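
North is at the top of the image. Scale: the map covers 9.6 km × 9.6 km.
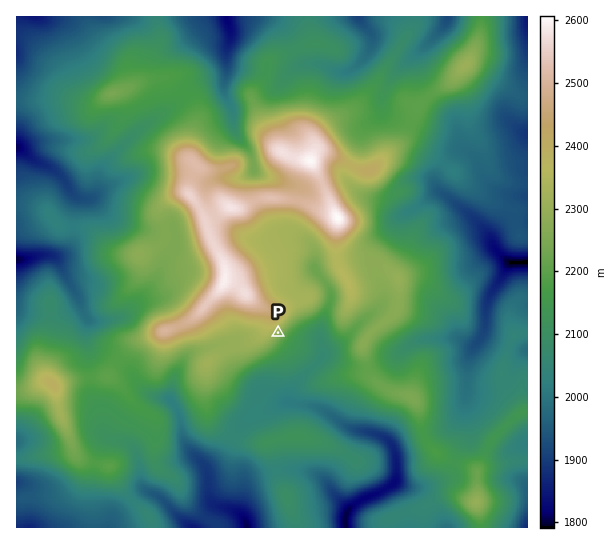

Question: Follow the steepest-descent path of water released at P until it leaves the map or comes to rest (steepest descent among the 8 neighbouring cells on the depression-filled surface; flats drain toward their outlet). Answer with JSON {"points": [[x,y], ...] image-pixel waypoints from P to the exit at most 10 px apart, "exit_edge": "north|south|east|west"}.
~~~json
{"points": [[278, 333], [289, 343], [299, 354], [310, 365], [303, 375], [294, 386], [291, 397], [297, 403], [307, 405], [318, 409], [329, 414], [339, 422], [350, 427], [361, 430], [371, 433], [382, 437], [391, 445], [395, 455], [397, 466], [397, 477], [389, 487], [378, 493], [367, 498], [357, 503], [347, 513], [345, 523], [346, 527]], "exit_edge": "south"}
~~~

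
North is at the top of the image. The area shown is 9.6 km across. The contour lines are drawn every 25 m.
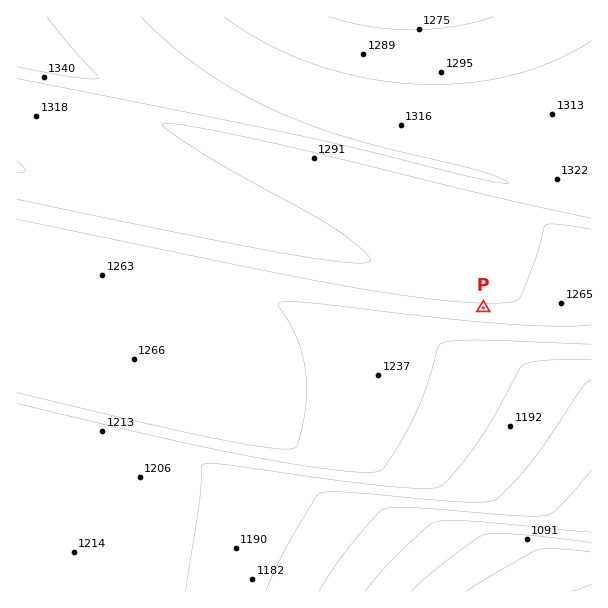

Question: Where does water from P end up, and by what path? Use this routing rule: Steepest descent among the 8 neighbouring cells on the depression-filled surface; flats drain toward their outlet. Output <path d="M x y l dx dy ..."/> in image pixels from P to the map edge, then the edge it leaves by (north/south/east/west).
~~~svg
<path d="M483 308l0 45 108 108"/>
exit: east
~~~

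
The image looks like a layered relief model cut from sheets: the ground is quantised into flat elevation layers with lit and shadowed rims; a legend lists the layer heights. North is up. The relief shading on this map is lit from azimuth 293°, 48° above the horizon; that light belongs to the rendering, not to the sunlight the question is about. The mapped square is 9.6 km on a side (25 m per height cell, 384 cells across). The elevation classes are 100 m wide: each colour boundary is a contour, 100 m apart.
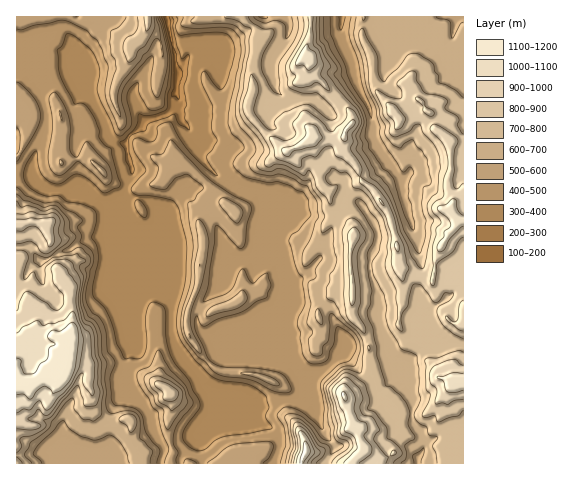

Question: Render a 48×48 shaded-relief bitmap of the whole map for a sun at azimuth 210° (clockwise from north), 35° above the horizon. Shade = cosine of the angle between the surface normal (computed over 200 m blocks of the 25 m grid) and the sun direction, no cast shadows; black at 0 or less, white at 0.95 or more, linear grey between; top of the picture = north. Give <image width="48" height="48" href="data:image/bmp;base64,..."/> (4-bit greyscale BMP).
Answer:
<image width="48" height="48" href="data:image/bmp;base64,Qk32BAAAAAAAAHYAAAAoAAAAMAAAADAAAAABAAQAAAAAAIAEAAATCwAAEwsAABAAAAAAAAAAAAAAABEREQAiIiIAMzMzAERERABVVVUAZmZmAHd3dwCIiIgAmZmZAKqqqgC7u7sAzMzMAN3d3QDu7u4A////AFRomaqpmqh4iEVlaruql4h4MnqWhpq7qVaJmqqqq7dHlld3Z3d4mJYCZ6lVVYq6mZq6qru6vKQppnmYZERGq6AF7sVGSIq6iNyYm7y7vJNst5mYh3ZozDAL3qZliHzLqamJq8y6mUGcuJmZmZmb1wBszGMlh53cu6rLm82mQgPO2ZiZmZmrkQOs3EImh6vMyszbis2TMirv2UWJmZmqhWm82kRYh5m8u8vLqc1iR63+oQWZmaveyYrLpSN4eKvMzKmrubsxWb3HABibzd7shoq2MQSIiavcu4eaqJgyaalRAGnNzMpzNpqkEAeImau5dneJl3YiV4ZTFZ3YZVRFab3JMFuImat0RGeJh3QBRniFSN51eIiJms65Zot4mrlURXmqmXMRR5mWe/pJmZmZmsyoirt4q6h3eJqpmFACWJqnjeJ5mZmZm8qnjft5y4mazYh2VRABaZqonJW7qpmZq7y2v/d6yXmt7YdlVAADeZqYq5nLzLqqqquY77SKqYm9uphmdgAWiZmHmZqau7q6mZqb7XaaqprKiYhnmBBYmZmImYpleZmpiaurzIabuovZmYdZuSJpmZmZmop2ZmeYibuau2abypzKqZVruBJpmZmZmqt4mGeIismau2as26u5qYV5lBRpmZmZmrt3mHeIm9upq1as2oiZmlWYIDRYmYmZmrp3mYiJm8yaumeryEerqkjLVDE4mJmZmrl3mpiZq6q7uoiaxSi8qZzshTJYiJqZmrp3rJiZmpm7u5iboSmrmLzKVDV4mZqZmstoy4iZmZm7unWMkEqpqXmWIUeImaqZm8pqy4iZmZmbtzOuYIu6uzMQAEZ4maqZq7iLyniJqZqspjfeEqzduCAAAUaJmamZq6irpUeJmavclnz5BLy5hwABJnibqqq8y5iYQUeZms7ric7QB7t3hxR5mZrNqpvMuqqEJpvMzf/oi+0wOamKhWis26ztZ3mqq7pUnN7u7/64nNYBWqmqlZm92r7VNZq6qpRKzM7+/+ypzqITm6u6l4m8uKxiR825mDOaqqq+/rur3DAnzLzLp4qqloczWMt3hCeZmaq8yay8yBFM67zNuJqql3dVfJVoclmqrN3aVquapzKO7Mzthaqqp3dn3HWIU4qrze/FeZhVd0S97M3ZRLqapnhq61imNKqqvf1nmpUUeEK92qymVrl7lHd95UvKSLqqrOhodlInpgHepquGZbdqZHeuw3zaWbqqqriId1WMsQbrRqlVZnNpVXi8pZvHWrqpmZl3nNzcQA3lWpVFVSSJZom6mKu3WaqYmphYvuzFAH2mmnRVVlipZ5qqmquoSKqImqdZvcuCEryIh2Z3Z5mpeJq8u6qoObqIqZl5q8piFMyYh2d3eZmYiarNy6m3KrmJqpqJh6cQB9yImHZ3iamYmavcu6qkHLmZq7qJhmQAKut3mXd3ibqqmb3cqYqRPcy8zsqIh2UBXNlomHeImbzLvN3KiIpwbe7e/9c1aZcje7h4iIiImM3czdyoiJtAnP7v/8MDWrgjeqmIiIiIiA=="/>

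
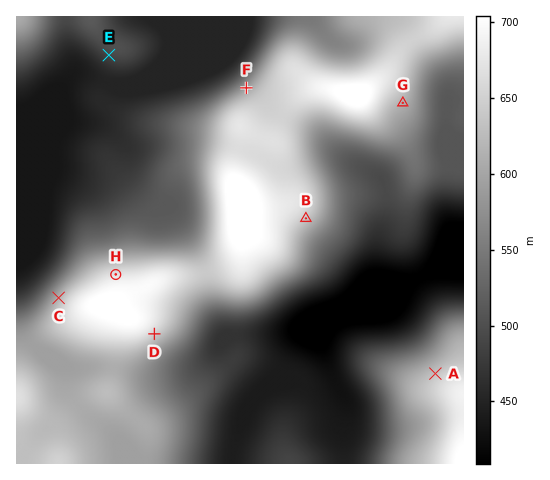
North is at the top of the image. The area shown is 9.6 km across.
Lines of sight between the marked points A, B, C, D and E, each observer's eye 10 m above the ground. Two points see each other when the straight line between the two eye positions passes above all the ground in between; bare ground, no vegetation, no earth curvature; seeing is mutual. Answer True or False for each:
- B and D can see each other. False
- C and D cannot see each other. True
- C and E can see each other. True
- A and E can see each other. False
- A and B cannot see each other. False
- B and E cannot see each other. True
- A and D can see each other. True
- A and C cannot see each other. True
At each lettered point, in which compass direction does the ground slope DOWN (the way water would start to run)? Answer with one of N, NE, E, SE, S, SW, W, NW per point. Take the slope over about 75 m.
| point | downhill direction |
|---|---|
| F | NW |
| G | SE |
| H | N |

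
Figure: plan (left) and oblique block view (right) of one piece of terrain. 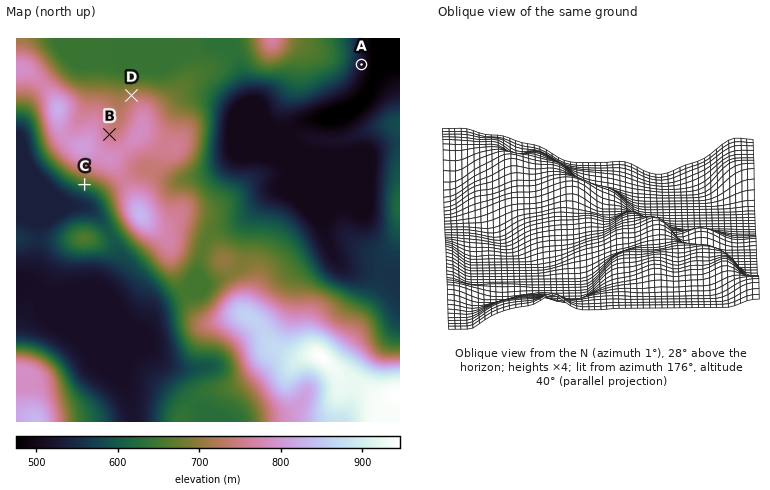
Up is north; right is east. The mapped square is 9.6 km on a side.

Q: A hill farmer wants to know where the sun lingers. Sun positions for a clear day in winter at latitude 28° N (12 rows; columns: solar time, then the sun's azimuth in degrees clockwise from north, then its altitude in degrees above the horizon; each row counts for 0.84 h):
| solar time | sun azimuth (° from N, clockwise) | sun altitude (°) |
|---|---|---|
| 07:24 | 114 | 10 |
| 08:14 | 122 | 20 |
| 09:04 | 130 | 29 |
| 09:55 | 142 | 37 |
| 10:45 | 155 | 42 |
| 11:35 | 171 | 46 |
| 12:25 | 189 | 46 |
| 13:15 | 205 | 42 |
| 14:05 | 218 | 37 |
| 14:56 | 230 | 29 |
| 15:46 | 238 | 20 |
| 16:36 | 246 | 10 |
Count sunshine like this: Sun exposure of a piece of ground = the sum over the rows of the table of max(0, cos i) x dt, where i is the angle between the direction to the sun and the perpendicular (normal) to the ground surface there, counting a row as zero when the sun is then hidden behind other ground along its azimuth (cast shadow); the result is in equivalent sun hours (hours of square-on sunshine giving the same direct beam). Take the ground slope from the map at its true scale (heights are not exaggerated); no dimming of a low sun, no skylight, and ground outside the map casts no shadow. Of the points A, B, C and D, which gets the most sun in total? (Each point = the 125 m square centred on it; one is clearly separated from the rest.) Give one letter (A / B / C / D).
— C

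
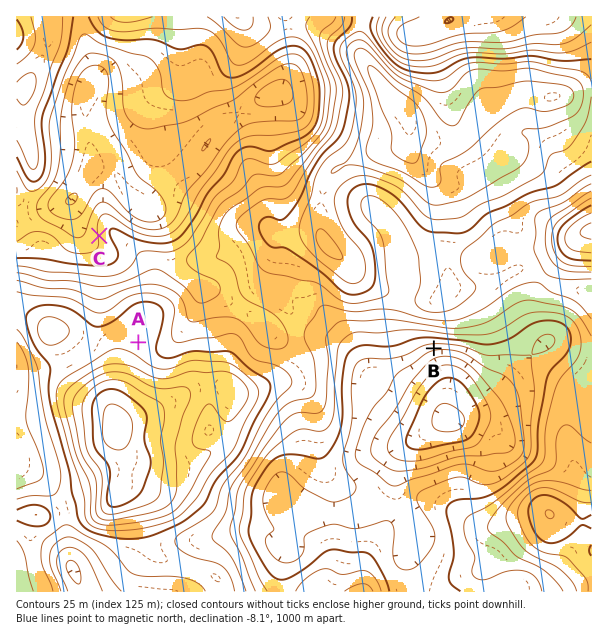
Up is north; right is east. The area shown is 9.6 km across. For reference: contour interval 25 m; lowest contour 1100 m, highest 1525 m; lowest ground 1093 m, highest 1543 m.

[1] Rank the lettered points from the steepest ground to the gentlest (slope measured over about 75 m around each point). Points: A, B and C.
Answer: B C A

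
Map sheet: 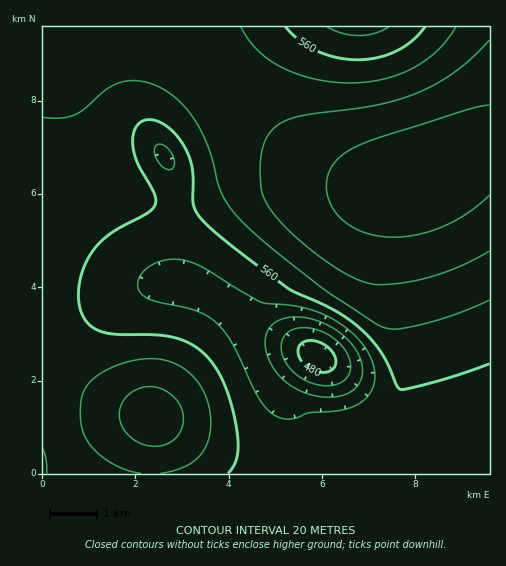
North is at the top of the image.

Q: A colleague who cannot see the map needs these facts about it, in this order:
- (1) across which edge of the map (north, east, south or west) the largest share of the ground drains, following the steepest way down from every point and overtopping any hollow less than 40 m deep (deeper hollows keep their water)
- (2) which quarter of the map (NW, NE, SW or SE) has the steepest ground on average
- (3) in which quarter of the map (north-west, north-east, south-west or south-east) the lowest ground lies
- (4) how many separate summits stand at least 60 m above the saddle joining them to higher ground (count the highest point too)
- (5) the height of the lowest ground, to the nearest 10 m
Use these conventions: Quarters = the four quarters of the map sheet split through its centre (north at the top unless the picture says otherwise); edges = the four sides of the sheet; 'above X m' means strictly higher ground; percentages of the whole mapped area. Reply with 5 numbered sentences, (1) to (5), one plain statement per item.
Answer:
(1) Drainage is mainly to the south: more ground falls towards that edge than towards any other.
(2) The steepest ground, on average, is in the south-east quarter.
(3) The lowest point lies in the south-east quarter of the map.
(4) There is 1 summit with 60 m or more of prominence.
(5) The lowest ground is at about 470 m.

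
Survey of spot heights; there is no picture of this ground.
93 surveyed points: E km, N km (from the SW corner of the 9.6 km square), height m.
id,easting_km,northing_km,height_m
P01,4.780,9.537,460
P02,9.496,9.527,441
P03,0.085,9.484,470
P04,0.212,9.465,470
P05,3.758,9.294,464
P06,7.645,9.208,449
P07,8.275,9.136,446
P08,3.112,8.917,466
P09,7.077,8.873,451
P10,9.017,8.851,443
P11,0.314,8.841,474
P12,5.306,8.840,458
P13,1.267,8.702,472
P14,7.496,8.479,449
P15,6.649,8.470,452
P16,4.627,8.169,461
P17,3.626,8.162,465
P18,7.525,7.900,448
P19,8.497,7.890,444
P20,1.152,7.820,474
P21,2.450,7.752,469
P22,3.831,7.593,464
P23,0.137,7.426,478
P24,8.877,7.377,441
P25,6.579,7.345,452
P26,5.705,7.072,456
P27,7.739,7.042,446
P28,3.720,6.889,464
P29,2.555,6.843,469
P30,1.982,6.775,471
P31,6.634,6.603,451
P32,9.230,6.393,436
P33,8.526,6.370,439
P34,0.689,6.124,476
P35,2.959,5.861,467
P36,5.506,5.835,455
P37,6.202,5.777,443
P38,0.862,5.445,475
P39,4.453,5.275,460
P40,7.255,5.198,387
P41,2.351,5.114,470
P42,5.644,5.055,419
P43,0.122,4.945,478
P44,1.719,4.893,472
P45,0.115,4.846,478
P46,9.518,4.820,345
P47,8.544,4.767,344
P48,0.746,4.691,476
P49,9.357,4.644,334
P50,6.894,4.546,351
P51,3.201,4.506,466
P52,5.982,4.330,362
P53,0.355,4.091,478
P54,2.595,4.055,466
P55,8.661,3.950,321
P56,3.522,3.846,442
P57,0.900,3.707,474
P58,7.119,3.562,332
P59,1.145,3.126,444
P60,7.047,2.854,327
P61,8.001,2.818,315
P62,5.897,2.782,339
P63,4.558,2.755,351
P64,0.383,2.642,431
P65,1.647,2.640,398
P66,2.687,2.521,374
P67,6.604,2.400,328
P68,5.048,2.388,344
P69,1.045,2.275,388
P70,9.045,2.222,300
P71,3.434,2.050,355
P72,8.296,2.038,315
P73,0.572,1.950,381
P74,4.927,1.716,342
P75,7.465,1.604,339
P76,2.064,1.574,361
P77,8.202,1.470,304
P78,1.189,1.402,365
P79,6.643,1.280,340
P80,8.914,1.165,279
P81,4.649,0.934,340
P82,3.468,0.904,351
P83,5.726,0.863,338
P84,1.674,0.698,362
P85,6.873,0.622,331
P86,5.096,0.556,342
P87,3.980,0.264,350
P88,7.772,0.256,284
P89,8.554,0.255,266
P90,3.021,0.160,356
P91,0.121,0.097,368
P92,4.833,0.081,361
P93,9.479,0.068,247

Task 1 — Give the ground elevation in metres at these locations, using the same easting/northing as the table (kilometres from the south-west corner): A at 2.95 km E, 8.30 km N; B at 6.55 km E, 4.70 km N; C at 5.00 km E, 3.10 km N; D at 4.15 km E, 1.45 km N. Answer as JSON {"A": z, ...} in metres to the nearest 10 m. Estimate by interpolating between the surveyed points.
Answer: {"A": 470, "B": 370, "C": 350, "D": 350}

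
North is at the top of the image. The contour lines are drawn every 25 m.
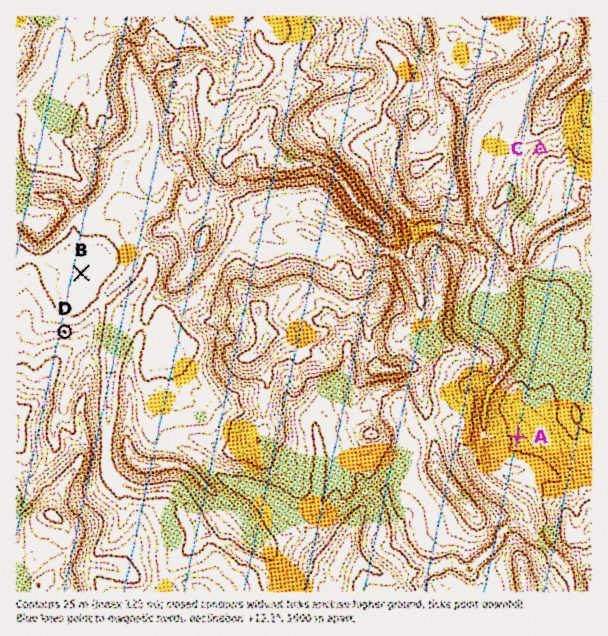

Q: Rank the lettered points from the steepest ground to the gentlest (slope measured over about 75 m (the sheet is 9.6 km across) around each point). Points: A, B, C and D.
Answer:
C D A B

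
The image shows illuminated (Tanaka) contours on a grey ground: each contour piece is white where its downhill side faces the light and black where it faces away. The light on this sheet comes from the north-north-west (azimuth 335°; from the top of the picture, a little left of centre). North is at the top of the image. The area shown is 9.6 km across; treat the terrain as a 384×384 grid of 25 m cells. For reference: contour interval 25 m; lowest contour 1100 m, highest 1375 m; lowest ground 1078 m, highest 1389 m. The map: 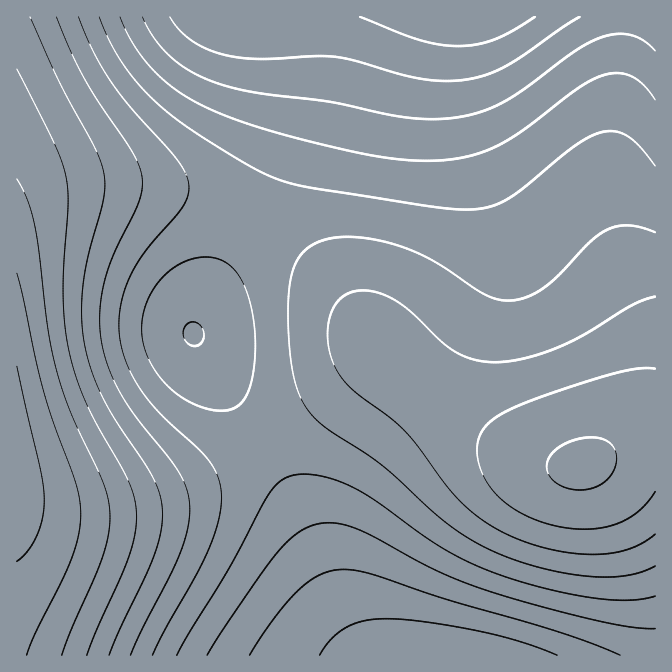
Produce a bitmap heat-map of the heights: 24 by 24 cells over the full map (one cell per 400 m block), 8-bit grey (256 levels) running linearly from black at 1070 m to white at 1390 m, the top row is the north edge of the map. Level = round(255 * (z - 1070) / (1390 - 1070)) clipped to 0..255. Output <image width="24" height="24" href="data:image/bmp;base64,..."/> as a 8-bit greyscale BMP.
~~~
<image width="24" height="24" href="data:image/bmp;base64,Qk12BgAAAAAAADYEAAAoAAAAGAAAABgAAAABAAgAAAAAAEACAAATCwAAEwsAAAABAAAAAAAAAAAAAAEBAQACAgIAAwMDAAQEBAAFBQUABgYGAAcHBwAICAgACQkJAAoKCgALCwsADAwMAA0NDQAODg4ADw8PABAQEAAREREAEhISABMTEwAUFBQAFRUVABYWFgAXFxcAGBgYABkZGQAaGhoAGxsbABwcHAAdHR0AHh4eAB8fHwAgICAAISEhACIiIgAjIyMAJCQkACUlJQAmJiYAJycnACgoKAApKSkAKioqACsrKwAsLCwALS0tAC4uLgAvLy8AMDAwADExMQAyMjIAMzMzADQ0NAA1NTUANjY2ADc3NwA4ODgAOTk5ADo6OgA7OzsAPDw8AD09PQA+Pj4APz8/AEBAQABBQUEAQkJCAENDQwBEREQARUVFAEZGRgBHR0cASEhIAElJSQBKSkoAS0tLAExMTABNTU0ATk5OAE9PTwBQUFAAUVFRAFJSUgBTU1MAVFRUAFVVVQBWVlYAV1dXAFhYWABZWVkAWlpaAFtbWwBcXFwAXV1dAF5eXgBfX18AYGBgAGFhYQBiYmIAY2NjAGRkZABlZWUAZmZmAGdnZwBoaGgAaWlpAGpqagBra2sAbGxsAG1tbQBubm4Ab29vAHBwcABxcXEAcnJyAHNzcwB0dHQAdXV1AHZ2dgB3d3cAeHh4AHl5eQB6enoAe3t7AHx8fAB9fX0Afn5+AH9/fwCAgIAAgYGBAIKCggCDg4MAhISEAIWFhQCGhoYAh4eHAIiIiACJiYkAioqKAIuLiwCMjIwAjY2NAI6OjgCPj48AkJCQAJGRkQCSkpIAk5OTAJSUlACVlZUAlpaWAJeXlwCYmJgAmZmZAJqamgCbm5sAnJycAJ2dnQCenp4An5+fAKCgoAChoaEAoqKiAKOjowCkpKQApaWlAKampgCnp6cAqKioAKmpqQCqqqoAq6urAKysrACtra0Arq6uAK+vrwCwsLAAsbGxALKysgCzs7MAtLS0ALW1tQC2trYAt7e3ALi4uAC5ubkAurq6ALu7uwC8vLwAvb29AL6+vgC/v78AwMDAAMHBwQDCwsIAw8PDAMTExADFxcUAxsbGAMfHxwDIyMgAycnJAMrKygDLy8sAzMzMAM3NzQDOzs4Az8/PANDQ0ADR0dEA0tLSANPT0wDU1NQA1dXVANbW1gDX19cA2NjYANnZ2QDa2toA29vbANzc3ADd3d0A3t7eAN/f3wDg4OAA4eHhAOLi4gDj4+MA5OTkAOXl5QDm5uYA5+fnAOjo6ADp6ekA6urqAOvr6wDs7OwA7e3tAO7u7gDv7+8A8PDwAPHx8QDy8vIA8/PzAPT09AD19fUA9vb2APf39wD4+PgA+fn5APr6+gD7+/sA/Pz8AP39/QD+/v4A////AODSvqePeGRTRjwzLSgkISAgIygwOEBHS+TZx7KbhG9dTkI5My8tLjA0OkFJUFZaXOrg0LymkHtoWEtBOzg5PUNLU1xka29xbvDm18SwmoVyYVRKRENHTldibXd/hYiHgvXr3Mq2oY16al1TT09VXmp3hI+XnJ6bk/jt3cu3o5B+b2RdWlxjbnuJlqGprq+rovnr2saynox9cmplZWlxfIiVoauzuLi0rPjm0rymk4N3cG1tcHZ+h5Gbpa60ubq3sPTfx66XhHZvbW90eoGIj5ado6mvs7W0r+/Wu6CHdGhlaG95g4uRlZianaGlqaytrOnNsJJ5Zl1dZG99iZKWl5aVlZaZnaGkpePGp4lvXVVYYXB/jJWYl5OPi4uNkZabnt7Bo4ZtW1RYYnCAjZSWk46Ig4KDh42Sltm/o4hxYVpdZXJ/ipCQjYeBfHt8gIWKjtW+po56a2RkanN8hIiIhH96dnV3e4CEh9G+qpaFd29sbnN4fH59enZycHFzd3x/f82+rp2OgXdycHFycnJwbmxqamxvdHd5eMm9r6GShXt0b2tpZ2ZjYmBgYmVqb3N0ccS6rZ+Qg3duaGNfXFlXVVVVWF1jaW5va8C1p5eHeGxiXFZTUE1LSUhJTFJaYmdoZLqunYt5aFtSTEhGREE/PDs8P0VOWF9hXLWmkn1pVklAOzk4ODYzMC0tMDdBTFRXU66dh29YRTYuKyorLConIx8eICcyPUdLR6eUfGNKNiggHR4fIB8bFREODxYhLTc8OQ=="/>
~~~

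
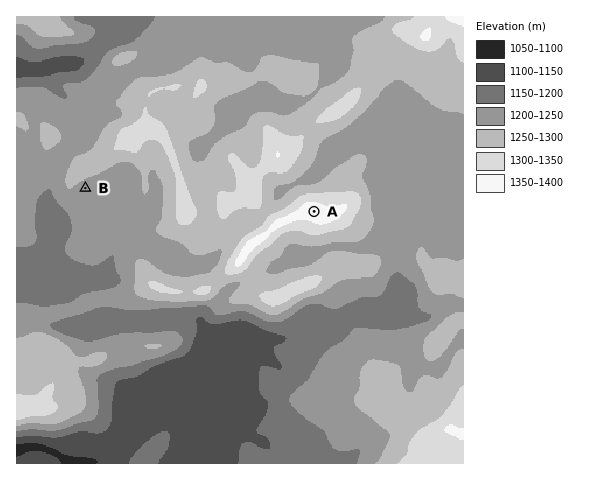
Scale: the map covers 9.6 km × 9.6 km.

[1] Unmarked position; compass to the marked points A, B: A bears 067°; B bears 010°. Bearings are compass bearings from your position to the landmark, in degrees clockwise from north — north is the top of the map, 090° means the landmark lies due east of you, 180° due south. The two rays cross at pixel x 62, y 318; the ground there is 1200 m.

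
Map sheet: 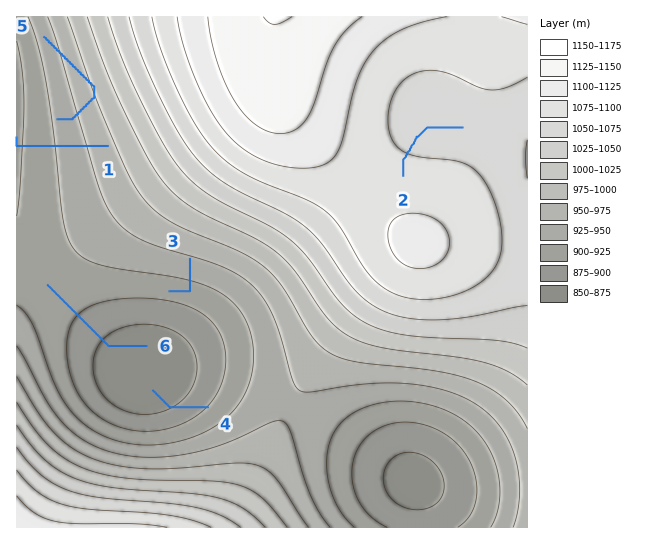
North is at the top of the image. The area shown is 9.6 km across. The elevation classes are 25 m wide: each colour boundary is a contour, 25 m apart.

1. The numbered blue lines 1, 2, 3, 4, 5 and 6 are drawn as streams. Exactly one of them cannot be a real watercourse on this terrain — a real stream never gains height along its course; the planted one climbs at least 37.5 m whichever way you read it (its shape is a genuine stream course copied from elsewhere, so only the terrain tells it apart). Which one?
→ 5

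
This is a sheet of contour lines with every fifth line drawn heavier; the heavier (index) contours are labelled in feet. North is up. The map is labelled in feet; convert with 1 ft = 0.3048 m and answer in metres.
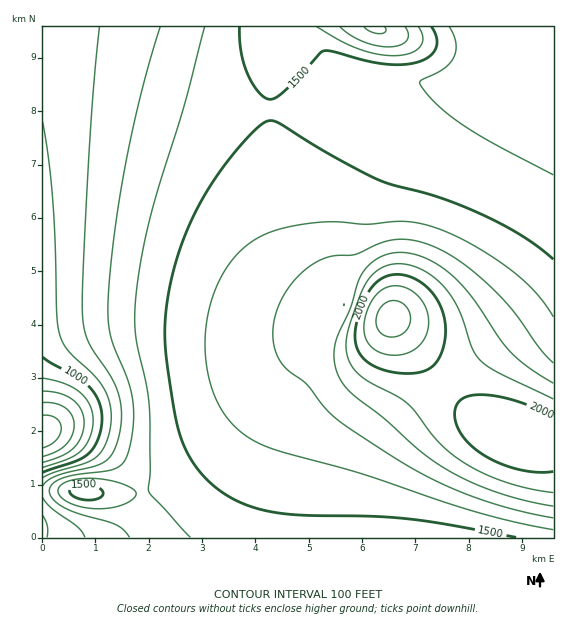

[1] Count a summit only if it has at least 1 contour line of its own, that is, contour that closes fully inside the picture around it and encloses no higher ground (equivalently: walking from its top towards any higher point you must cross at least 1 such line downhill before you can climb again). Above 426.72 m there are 2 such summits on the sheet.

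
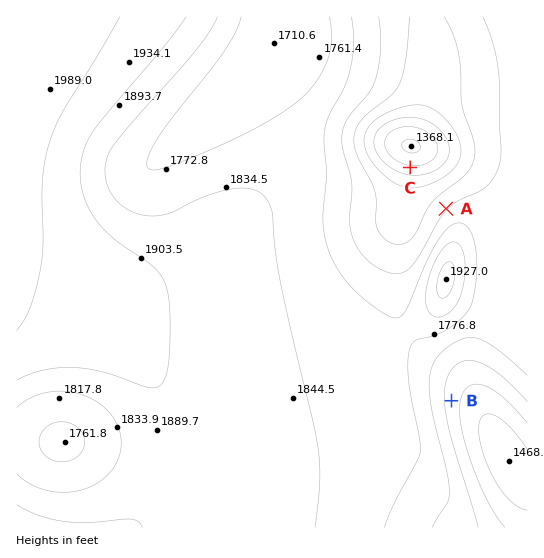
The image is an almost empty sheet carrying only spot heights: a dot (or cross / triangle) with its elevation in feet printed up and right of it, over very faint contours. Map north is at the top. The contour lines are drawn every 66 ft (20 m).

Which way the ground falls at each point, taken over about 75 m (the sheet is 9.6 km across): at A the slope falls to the NW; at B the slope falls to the E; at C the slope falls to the N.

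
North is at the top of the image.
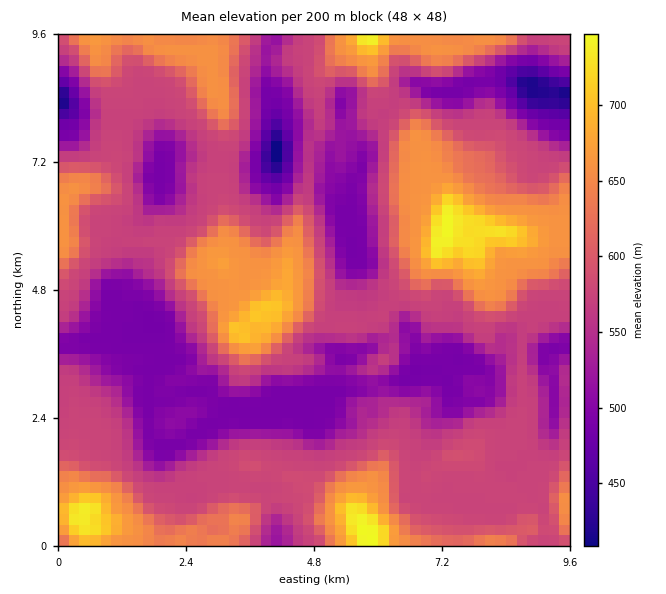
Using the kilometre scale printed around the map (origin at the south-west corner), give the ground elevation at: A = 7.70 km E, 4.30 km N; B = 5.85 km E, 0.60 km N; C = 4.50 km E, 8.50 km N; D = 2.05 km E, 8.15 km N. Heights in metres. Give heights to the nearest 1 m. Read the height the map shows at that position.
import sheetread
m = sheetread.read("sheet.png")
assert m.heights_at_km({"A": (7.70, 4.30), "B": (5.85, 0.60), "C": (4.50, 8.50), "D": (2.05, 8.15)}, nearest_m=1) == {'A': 575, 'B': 726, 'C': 547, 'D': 573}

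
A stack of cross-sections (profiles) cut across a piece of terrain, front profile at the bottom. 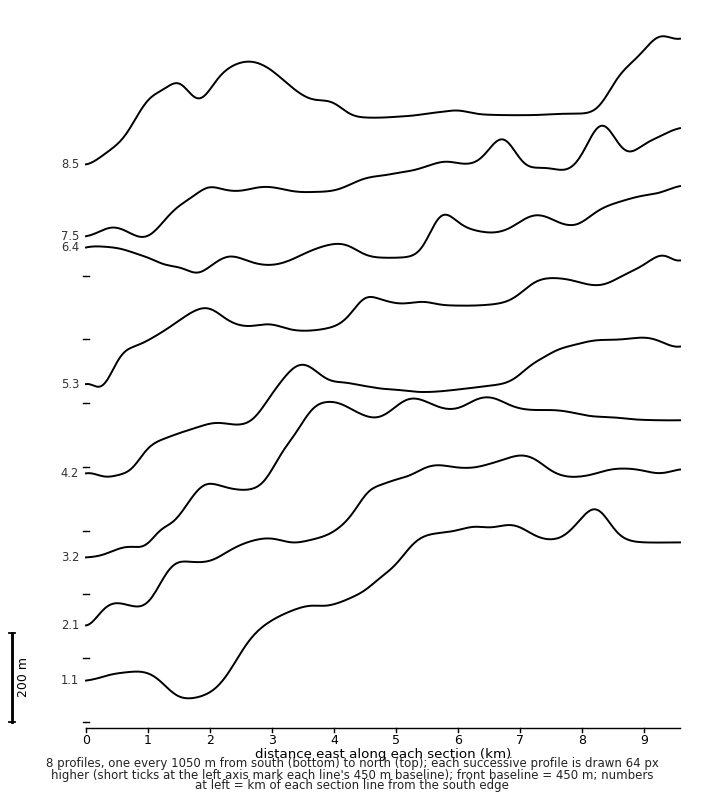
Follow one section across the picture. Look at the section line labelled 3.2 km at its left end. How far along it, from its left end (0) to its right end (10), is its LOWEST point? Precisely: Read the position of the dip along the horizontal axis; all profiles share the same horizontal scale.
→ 0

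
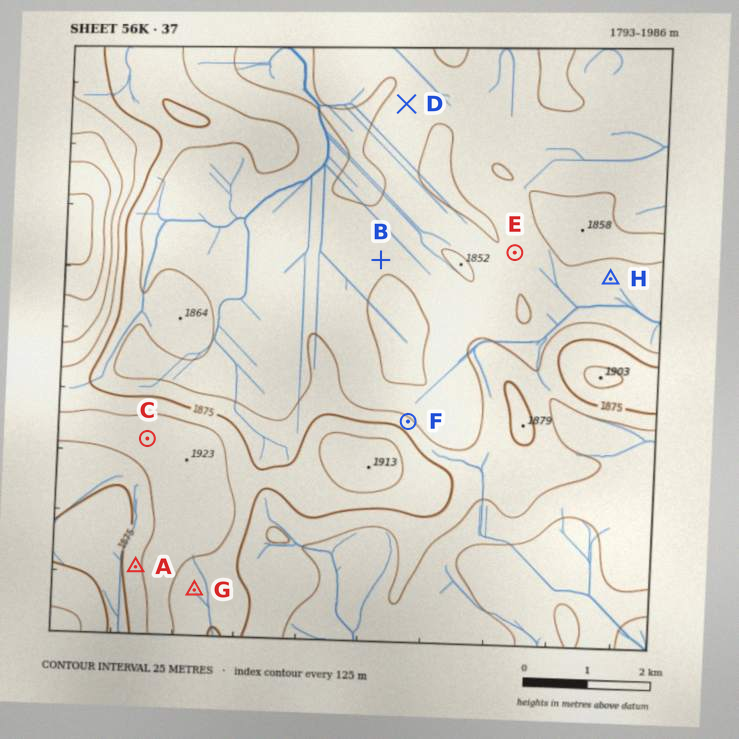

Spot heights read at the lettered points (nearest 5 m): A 1890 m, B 1825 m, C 1910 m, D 1830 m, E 1825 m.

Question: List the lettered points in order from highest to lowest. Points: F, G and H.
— G F H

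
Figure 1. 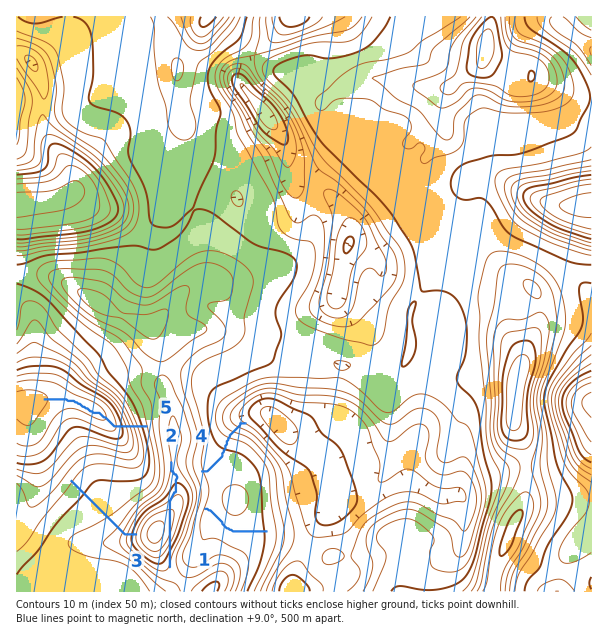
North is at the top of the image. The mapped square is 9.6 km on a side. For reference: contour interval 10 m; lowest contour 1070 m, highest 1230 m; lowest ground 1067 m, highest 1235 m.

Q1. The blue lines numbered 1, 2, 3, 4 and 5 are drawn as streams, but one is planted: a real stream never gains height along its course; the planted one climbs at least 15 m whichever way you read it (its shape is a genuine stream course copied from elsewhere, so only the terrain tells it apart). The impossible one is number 2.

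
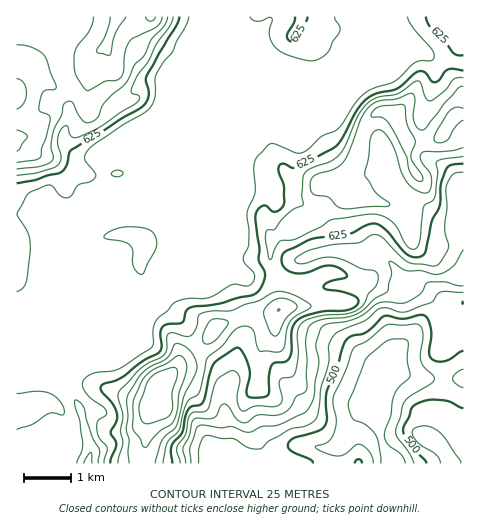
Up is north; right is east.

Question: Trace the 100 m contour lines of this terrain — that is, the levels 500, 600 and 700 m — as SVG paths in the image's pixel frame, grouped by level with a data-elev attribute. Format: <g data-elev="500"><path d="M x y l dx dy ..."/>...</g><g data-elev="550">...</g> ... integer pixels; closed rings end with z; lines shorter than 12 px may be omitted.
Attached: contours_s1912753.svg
<g data-elev="500"><path d="M313 463l-2-3-20-9-3-6 5-7 26-7 6-6 2-6-1-16 1-12 10-24 7-23 5-7 18-5 17-16 19 3 20-4 4 3 4 9 0 9-2 17 3 6 6 2 7 0 18-10"/><path d="M362 463l-1-3-3-1-2 1-1 3"/><path d="M463 408l-15-7-14-1-12 2-10 5-8 20-1 6 8 12 16 18"/></g><g data-elev="600"><path d="M180 463l-3-15 9-14 3-17 4-4 10-1 5-3 6-24 4-7 13-7 4 0 3 3 2 7-3 19 2 7 3 4 3 0 11-5 17 1 6-2 3-6-3-14 1-4 3-3 9-1 4-6 2-17-1-21 3-8 6-5 10-3 30-3 10-3 7-6 5-11 9-11 1-7-3-5-13-2-22-10-15-2-24 7-6-2 1-4 15-8 22-5 25-2 12-7 5-2 8 4 17 18 9 6 23 4 5-1 4-4 7-13-3-19 2-21-1-22 7-12 10-2"/><path d="M17 429l16-5 16-11 5 0 8 2 2-3-4-10-10-9-12-2-21 2"/><path d="M17 292l5-3 4-6 4-28 0-12-1-8-12-21 9-18 5-4 18-7 4 1 8 10 7 2 4-3 6-10 12-3 4-3 2-3-1-3-10-13 1-7 9-9 28-19 21-12 7-6 4-11 1-21 8-13 9-10 4-11 9-16 3-8"/><path d="M141 274l3-1 12-25 0-9-3-7-8-4-18-1-11 2-11 6-1 2 1 1 18 3 7 4 3 6 0 15 4 6z"/><path d="M114 176l8-1 0-3-4-2-5 1-2 3z"/><path d="M250 17l2 3 5 1 14-3 1 2-3 15 3 7 4 6 12 7 24 6 7-2 7-5 13-21 1-6-5-7 0-3"/><path d="M407 17l6 11 20 22 1 6-1 4-17 2-21 19-21 7-9 5-10 10-16 25-18 9-16 15-8 1-21-9-5 0-4 2-11 13-2 9 1 25-8 21 2 16 0 15-6 13 1 5 10 11 0 5-2 5-6 2-14-2-23 14-22 1-12 3-20 20-2 8 0 13-2 5-32 21-7 2-18 2-10 6-2 6 3 7 6 7 13 8 3 5-1 4-8 4-1 6 2 11 8 11-3 15"/></g><g data-elev="700"><path d="M144 447l3-1 13-15 12-7 3-6 3-9 1-17 8-23-1-7-5-6-5 0-9 7-19 10-6 8-7 16-2 8 0 23 7 10z"/><path d="M418 181l4 0 1-3-12-19 0-6 4-12-8-17-2-18-5-2-17 2-6 2-5 4-1 4 11 1 7 6 18 34 3 16z"/><path d="M17 162l18-2 6-3 1-9 4-10 4-19-2-4-9-5 1-9 4-10 11-2 1-2-9-27-4-6-12-7-14-2"/><path d="M463 108l-7-1-7 4-12 20-3 9 6 3 7-3 8-13 8-7"/><path d="M93 17l-3 12-13 18-3 9 2 19 8 13 4 3 17-10 11-1 4-2 3-5 2-19 4-11 4-5 24-11 3-5 2-5"/></g>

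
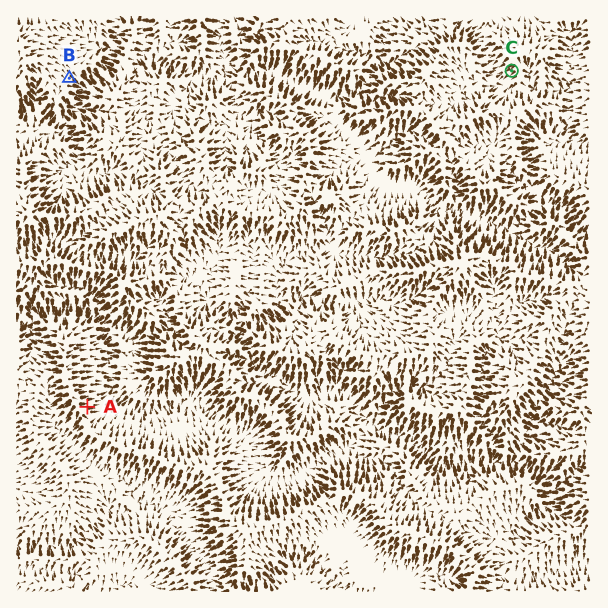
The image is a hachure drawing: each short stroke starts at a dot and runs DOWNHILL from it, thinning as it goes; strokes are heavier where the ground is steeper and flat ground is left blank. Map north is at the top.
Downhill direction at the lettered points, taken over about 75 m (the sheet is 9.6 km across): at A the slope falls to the E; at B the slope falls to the SE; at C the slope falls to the SW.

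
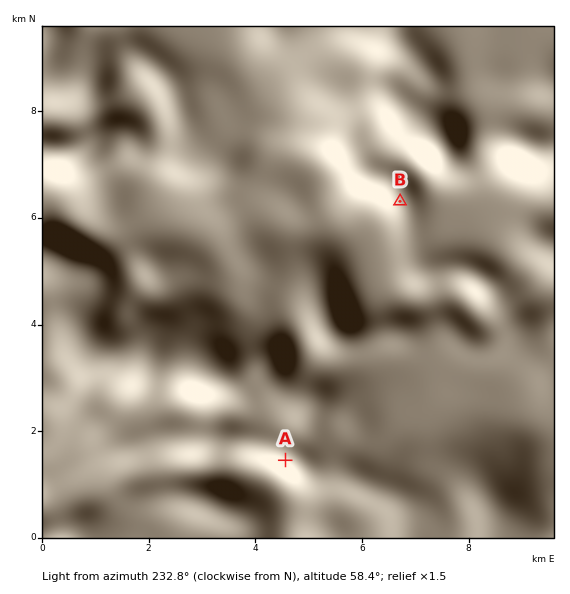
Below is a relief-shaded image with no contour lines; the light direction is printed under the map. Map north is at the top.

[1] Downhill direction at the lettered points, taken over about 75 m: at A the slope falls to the SW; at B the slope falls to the S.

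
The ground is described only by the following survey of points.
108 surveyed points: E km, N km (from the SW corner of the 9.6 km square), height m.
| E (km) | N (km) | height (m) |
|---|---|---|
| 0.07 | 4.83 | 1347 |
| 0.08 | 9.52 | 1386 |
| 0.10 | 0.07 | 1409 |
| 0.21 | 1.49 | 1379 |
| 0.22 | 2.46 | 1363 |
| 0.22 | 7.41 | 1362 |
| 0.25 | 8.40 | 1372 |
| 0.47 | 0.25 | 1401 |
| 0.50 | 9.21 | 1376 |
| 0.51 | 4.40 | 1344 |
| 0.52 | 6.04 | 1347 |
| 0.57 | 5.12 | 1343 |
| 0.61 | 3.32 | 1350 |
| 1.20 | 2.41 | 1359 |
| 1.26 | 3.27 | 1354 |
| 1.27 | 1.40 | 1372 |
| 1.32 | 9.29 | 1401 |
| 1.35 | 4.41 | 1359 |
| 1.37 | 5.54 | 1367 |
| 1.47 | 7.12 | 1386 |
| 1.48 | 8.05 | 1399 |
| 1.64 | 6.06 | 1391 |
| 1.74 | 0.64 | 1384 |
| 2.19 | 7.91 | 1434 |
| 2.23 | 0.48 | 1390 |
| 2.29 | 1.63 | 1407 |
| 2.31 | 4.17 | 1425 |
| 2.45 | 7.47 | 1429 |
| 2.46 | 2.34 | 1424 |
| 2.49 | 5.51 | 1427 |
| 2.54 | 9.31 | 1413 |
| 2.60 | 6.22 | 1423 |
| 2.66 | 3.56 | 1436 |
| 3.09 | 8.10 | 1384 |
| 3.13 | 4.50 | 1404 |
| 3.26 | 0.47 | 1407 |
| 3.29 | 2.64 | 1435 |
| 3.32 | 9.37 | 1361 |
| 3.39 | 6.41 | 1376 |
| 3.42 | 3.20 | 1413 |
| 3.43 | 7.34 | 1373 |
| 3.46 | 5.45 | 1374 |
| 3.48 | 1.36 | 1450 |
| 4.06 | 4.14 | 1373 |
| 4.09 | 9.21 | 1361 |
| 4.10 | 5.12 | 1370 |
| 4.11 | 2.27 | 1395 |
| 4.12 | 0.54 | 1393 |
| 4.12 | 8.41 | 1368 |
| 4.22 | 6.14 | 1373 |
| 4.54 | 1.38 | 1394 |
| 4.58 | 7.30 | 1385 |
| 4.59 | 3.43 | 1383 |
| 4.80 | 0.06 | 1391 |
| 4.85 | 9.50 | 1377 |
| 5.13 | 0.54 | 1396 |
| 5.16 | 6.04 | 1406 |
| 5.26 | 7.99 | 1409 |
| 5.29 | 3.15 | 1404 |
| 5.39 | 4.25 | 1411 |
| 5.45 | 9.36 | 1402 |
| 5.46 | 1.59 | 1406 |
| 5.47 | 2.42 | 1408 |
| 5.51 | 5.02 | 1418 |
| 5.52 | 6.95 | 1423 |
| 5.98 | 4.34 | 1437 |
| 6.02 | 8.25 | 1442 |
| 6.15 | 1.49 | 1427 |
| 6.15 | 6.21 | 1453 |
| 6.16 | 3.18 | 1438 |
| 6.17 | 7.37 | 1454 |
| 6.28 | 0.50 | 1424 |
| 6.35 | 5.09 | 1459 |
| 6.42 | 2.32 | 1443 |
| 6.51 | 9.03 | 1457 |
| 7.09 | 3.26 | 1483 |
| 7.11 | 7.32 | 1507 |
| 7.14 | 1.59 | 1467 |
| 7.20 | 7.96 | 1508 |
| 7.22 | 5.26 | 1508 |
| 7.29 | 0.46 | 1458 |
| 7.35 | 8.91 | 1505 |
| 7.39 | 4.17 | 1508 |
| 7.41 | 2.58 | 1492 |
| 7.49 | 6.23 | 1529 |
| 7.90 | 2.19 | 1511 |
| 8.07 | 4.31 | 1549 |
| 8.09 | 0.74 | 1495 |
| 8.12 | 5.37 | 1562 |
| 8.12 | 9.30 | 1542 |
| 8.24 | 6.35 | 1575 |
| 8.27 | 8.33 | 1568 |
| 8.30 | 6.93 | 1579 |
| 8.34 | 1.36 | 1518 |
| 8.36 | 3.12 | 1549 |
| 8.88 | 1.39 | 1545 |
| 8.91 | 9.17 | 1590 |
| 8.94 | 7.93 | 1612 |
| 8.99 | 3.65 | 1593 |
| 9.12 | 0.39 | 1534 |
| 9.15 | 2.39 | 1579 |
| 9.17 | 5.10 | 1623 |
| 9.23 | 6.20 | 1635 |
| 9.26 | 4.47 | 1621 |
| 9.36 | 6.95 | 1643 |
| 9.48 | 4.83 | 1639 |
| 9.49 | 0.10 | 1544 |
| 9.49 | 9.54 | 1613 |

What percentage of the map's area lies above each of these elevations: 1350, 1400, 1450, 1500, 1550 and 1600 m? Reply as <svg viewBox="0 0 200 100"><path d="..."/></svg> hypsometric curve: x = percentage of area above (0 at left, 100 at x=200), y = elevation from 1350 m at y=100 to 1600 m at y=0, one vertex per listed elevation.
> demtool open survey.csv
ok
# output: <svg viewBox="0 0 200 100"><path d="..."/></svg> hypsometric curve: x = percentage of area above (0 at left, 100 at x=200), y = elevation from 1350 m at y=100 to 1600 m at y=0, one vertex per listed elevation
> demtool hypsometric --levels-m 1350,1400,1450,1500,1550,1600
<svg viewBox="0 0 200 100"><path d="M193 100l-70-20-55-20-22-20-19-20-16-20"/></svg>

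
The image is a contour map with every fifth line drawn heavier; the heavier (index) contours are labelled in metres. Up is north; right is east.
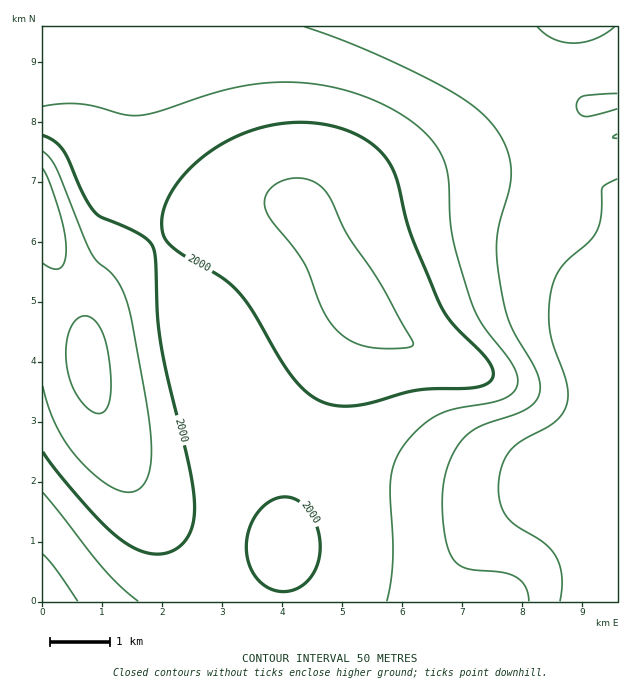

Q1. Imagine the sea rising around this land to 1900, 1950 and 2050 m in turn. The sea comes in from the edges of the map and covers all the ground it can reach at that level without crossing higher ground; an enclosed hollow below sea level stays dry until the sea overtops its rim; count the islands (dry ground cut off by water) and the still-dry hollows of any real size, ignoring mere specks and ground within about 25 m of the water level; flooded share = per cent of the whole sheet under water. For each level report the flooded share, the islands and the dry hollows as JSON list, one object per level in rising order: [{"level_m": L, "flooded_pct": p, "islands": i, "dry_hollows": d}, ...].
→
[{"level_m": 1900, "flooded_pct": 24, "islands": 0, "dry_hollows": 0}, {"level_m": 1950, "flooded_pct": 41, "islands": 0, "dry_hollows": 0}, {"level_m": 2050, "flooded_pct": 90, "islands": 0, "dry_hollows": 0}]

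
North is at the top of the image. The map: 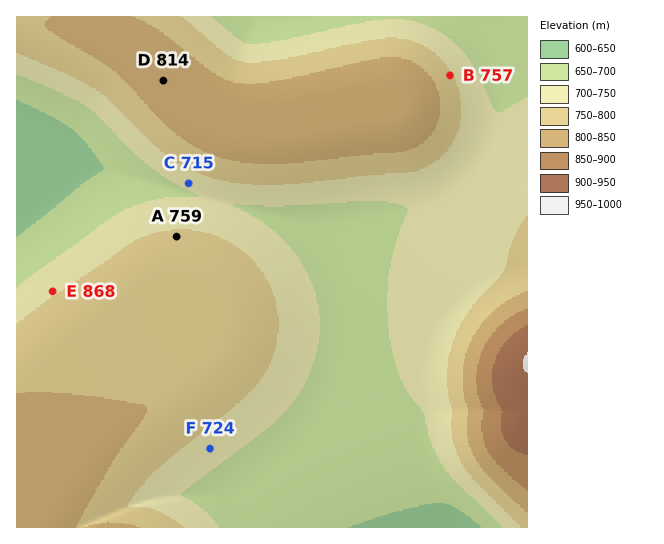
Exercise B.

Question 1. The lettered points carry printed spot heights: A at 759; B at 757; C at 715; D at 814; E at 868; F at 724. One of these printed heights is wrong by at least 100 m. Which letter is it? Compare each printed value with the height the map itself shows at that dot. E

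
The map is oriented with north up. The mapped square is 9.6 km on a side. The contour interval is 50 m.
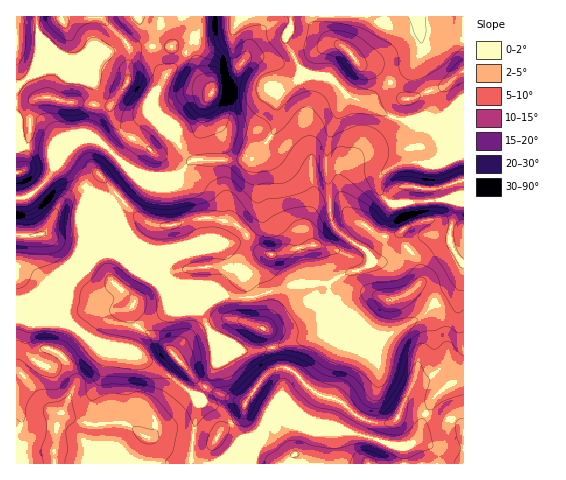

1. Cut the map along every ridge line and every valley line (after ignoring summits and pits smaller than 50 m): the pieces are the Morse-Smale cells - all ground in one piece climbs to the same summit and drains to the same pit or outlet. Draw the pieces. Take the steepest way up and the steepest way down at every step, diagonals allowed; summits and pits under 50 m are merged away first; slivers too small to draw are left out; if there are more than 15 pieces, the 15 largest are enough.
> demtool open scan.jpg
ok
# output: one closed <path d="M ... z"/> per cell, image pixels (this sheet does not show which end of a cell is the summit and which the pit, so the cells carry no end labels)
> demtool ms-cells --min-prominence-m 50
<path d="M302 71l-4 7-10 9-11 12 0 25-4 10-8 9-12 4-9 11-49 2-6 2-11 14-25 1-14-2-28 24-18-5 29 29 8 12 7 7 9 5 12 12 7 15 7 7 6 2 21 1 28 12 26 1 37-11 39-3 18-10 13-3 11-7-1-8-8-8-13-7-15-13-4-14-4-59 4-20 16-39-14-16-20-3z"/><path d="M84 241l-4 11-10 12-16 12-21 20-7 4-10 0 0 163 174 1 8-55 0-7-3-7-56-39-23-10-24-6-16-11-10-13 4-30 15-36z"/><path d="M291 16l-152 0 1 5 13 15 0 24 12 16-11 22 0 10 8 17-9-7-5-2-12 15-15 30 10 9 12 5 28 2 7-1 14-15 50-1 11-13 12-4 8-9 4-10 0-25 3-4 13-11 8-10 0-5-15-28 0-5 5-11z"/><path d="M334 306l-4 9 0 13-3 3-21 8-41 11-24 1-12-5-15-10 3 27-17 33-4-1 0 2 19 9 12 11 14 21 0 4 16-7 9-14 6-4 16 5 39 2 22 7 27-42 3-19-4-12-13-24z"/><path d="M347 95l-16 36-5 23 4 59 4 14 15 13 13 7 13 15 14-1 13-7 18-16 14-4 15 4 7 17 7 8 0-63-22-1-50 5-7-7-5-8 1-13 17-12 8-2 23 2 6-2 8-10-1-8-5-8-12-10-34-10z"/><path d="M95 138l-10 0-9 4-17 19 21 18 8 11-3 16 0 44-15 36-4 30 10 13 16 11 38 10 8-22 6-5 23-12 2-5-5-16-17-41-19-15-6-11-31-31 20 7 23-22 8-3-16-8-20-19z"/><path d="M463 269l-5 16-20 15-15 16-37 20-16 1-8-3 13 24 4 12 0 11-6 15-15 20-8 16 48 14 13-2 9-11 4-17 10-18 30-24z"/><path d="M434 234l-14 4-18 16-13 7-14 1-4-2-4 7-20 6-15 8-3 3 0 9 3 13 26 24 12 7 16-1 37-20 15-16 20-15 6-16 0-5-8-9-6-12 0-5z"/><path d="M370 16l-78 0-2 13-4 7 0 5 15 30 11 5 20 3 16 17 13 5 8-1 38-29 15-19-4-30-7 6-16 1-17-6z"/><path d="M199 399l-2 0 1 10-5 24-1 31 212-1-1-17-59-15-17-7-39-2-11-5-10 3-10 15-19 9 3-6-14-21-12-11z"/><path d="M328 283l-38 3-37 11-26-1-28-12-20 0 19 20 6 16 10 16 23 14 21 1 48-12 21-8 3-3 0-13 2-6z"/><path d="M60 163l-27 30-9 5-8 1 1 101 9 0 7-4 21-20 16-12 10-12 5-11 0-37 3-14-14-16z"/><path d="M140 22l0 7-5 9-13 10-21 6-16 0-7 4-12 1 28 26 0 21-7 27 19 14 14 14 16-30 12-15 13 8-7-16 0-10 11-22-12-16 0-24z"/><path d="M147 248l17 42 5 19-9 7-16 7-8 10-4 15-9 1 16 7 54 38 7 2 17-33-4-27-17-36-17-17-11-5-10-19z"/><path d="M40 37l-1 17-3 15-10 11-10 7 0 59 7 0-5-9 0-14 2-2 22 1 18 19 4 1 13 0 8-4 7 0-5-7 5-13 3-21-2-14-25-24-11-6z"/>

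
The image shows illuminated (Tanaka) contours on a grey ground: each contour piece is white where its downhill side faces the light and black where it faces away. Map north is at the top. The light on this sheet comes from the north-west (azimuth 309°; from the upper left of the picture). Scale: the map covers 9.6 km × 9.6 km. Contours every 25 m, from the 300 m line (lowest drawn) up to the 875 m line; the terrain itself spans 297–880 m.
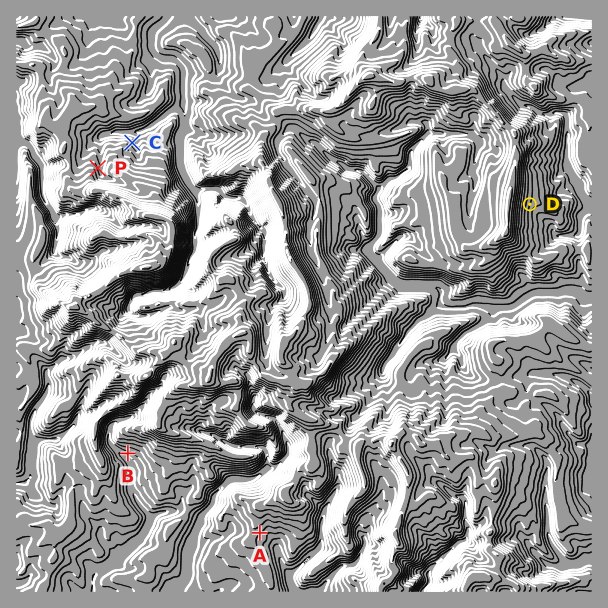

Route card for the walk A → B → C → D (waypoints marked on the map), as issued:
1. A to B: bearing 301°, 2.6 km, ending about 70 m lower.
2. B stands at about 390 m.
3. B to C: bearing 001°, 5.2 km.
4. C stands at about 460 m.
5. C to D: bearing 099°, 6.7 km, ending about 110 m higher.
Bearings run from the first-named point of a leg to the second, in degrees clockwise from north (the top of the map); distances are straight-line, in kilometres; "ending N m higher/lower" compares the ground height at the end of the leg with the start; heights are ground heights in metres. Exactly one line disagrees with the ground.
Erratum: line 4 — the height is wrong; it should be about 390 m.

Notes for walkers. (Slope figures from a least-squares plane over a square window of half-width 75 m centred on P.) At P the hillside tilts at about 19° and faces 62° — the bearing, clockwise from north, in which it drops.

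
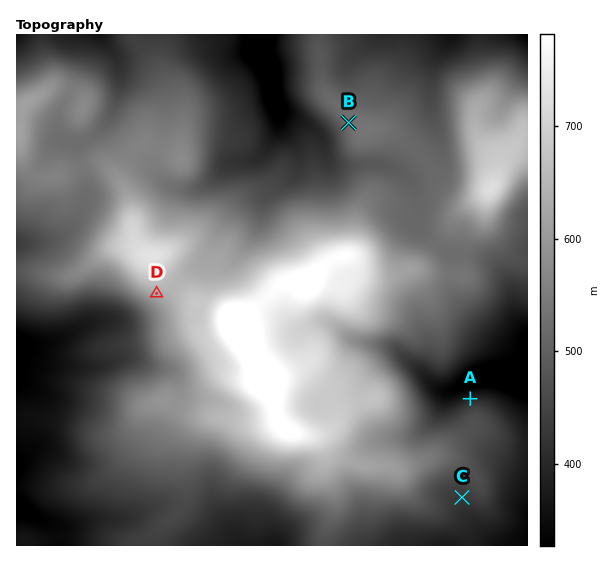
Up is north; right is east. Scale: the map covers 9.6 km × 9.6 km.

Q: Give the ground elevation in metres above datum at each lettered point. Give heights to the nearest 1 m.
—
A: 391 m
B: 523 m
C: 428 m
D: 631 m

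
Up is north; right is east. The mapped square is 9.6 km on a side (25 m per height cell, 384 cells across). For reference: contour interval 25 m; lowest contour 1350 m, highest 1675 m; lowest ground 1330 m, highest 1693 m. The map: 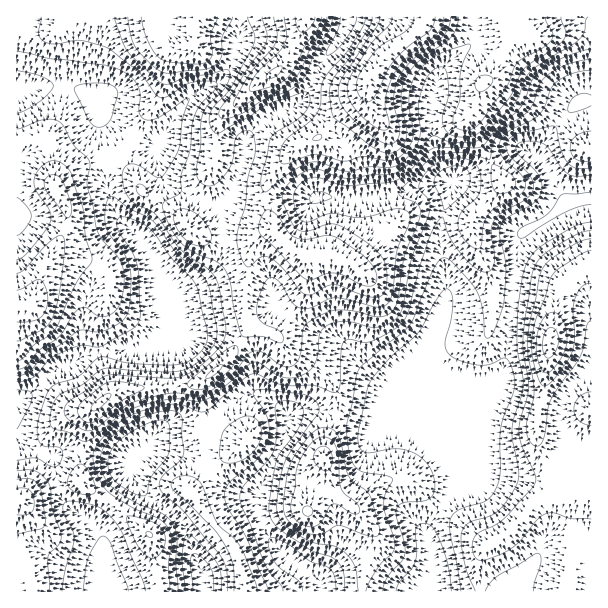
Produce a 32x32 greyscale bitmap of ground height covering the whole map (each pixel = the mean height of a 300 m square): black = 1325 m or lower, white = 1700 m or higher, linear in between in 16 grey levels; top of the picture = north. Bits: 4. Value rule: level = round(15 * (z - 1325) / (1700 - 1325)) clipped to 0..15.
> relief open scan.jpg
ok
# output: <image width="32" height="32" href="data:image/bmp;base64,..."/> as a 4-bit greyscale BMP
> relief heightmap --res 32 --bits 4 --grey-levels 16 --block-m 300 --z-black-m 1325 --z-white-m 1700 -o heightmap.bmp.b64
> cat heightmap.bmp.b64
<image width="32" height="32" href="data:image/bmp;base64,Qk12AgAAAAAAAHYAAAAoAAAAIAAAACAAAAABAAQAAAAAAAACAAATCwAAEwsAABAAAAAAAAAAAAAAABEREQAiIiIAMzMzAERERABVVVUAZmZmAHd3dwCIiIgAmZmZAKqqqgC7u7sAzMzMAN3d3QDu7u4A////AGVDMzRCEkQhASMhACMzM0RlQzNFQRNDEREzMhEkQzNEZVQzVUIkQhEjNDIRJEQzRGZUNFZCRDIkVEQyETRFQ0R2RERDM0MiNWVVMiIiNEREdlVTIjRDITVVVDMiIiNERWVVQhI0RDI1VkMzIiIjREVERUIRI0RDJGYyIiIiI0VENEVTISNEVCNVMiIiIiNVRDRndTIjREQiNDIiIiIjVVU0Z4dlRVQzIjQyIiIiIkVVREVnd2d2Q0REMiIiIiJGVWQ0VVRFeGVmVEMiIiIiV2V2REQzM0d2dlREMiIjM1h1iGVVQzNGd3ZVRUMiIzNYdZl2ZlQzRnd3ZmZlMiMzV3WZh3ZTM1Z3d4d4hTIjM0ZmiYd3UzRXh3iZmYZDM0NGZniHdkNFd4iKqqmGQzRDNWZnh2VEWIiJmZmYh1RFQiNFZ4dkRXmIiZh4d3dkVUMiI2eHZWZ4d4mXZmZ3ZEVUMiJoh2V3d4iJl2d3dlRFZkMiZ3ZmZmeIiamJmZhkRWVCNGd2ZmVniYiqqqq6h2dkM0ZnZlVlV4mImru825iZdURFVmVVZmaKqYmrzduZq5dlRFVVVWd2ebupm97bmaupdURVVVVoiHisy6ve65mruoZVZmZniaqpm8ypvu26qrqYdmd3d5qrqYm9uazu3Kqruph3d4iaq7mavdqb3u26u7qY"/>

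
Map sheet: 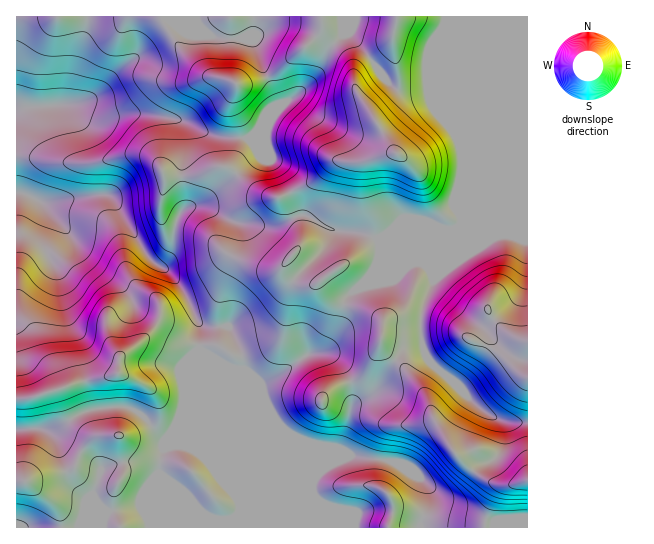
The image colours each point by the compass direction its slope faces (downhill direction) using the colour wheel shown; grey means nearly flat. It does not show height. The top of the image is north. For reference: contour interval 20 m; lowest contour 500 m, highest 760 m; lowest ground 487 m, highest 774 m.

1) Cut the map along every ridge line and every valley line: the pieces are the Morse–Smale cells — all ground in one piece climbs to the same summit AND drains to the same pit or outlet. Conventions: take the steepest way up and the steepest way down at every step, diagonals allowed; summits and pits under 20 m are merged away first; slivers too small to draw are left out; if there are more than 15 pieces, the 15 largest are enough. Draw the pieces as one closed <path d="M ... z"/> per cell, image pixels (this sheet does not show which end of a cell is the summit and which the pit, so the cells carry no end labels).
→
<path d="M86 16l-70 1 0 176 11 2 15 8 52-8 16 1 37 59 8 9 12 7 14 16 19 39 0 79 40 96-3 26 290 1 1-105-23-2-16-6-8-6-26-26-14-11-16-17-4-14-1-19 5-24 8-16 0-5-4-8-11-9-36-15-5-6-6-3-13-4-23-1-32-16-28 12-13 0-33-7-24-13-12 0 12-6 40-37 13-8-2-9-7-8-35-3-39-17-34-6-46 4-20-12-8-1 4-6 8-47 6-18z"/><path d="M527 16l-68 1-1 122-5-9-14-16-10-23-30 0-15-13-15-21-18-22-9-19-88 0-1 17-9 5 11 4 6 23 16 34 0 7-13 12-7 13-8 7 10 17-14 9-40 37-13 5 17 2 28 15 25 4 13 0 28-12 32 16 23 1 17 7 15-3 137 0z"/><path d="M23 193l-7 1 0 235 21-1 12 3 38-20 26-4 17 1 12 7 21 24 6-2-8 17-2 19 22 16 25 27 9 4 15 0 5-3 5-6 0-10-40-96 0-79-19-39-14-16-12-7-8-9-37-59-16-1-52 8z"/><path d="M165 16l-78 0-2 17-10 36-4 29-4 5 8 2 20 12 15 0 17-4 24 2 34 6 29 15 28 3 9-2 9-10 4-9 13-12 0-7-16-34-6-23-8-3-33-2z"/><path d="M125 407l-38 4-38 20-12-3-21 2 0 97 221 1 0-12-7 4-15 0-9-4-25-27-22-16 2-19 7-16-5 1-21-24z"/><path d="M511 235l-121 1-13 3 5 6 41 18 10 14 0 5-10 24-3 16 3 25 5 12 61 56 16 6 22 2 1-186z"/><path d="M458 16l-115 1 8 18 18 22 15 21 15 13 30 0 10 23 14 16 5 9z"/><path d="M253 16l-88 1 49 20 29 2 10-6z"/>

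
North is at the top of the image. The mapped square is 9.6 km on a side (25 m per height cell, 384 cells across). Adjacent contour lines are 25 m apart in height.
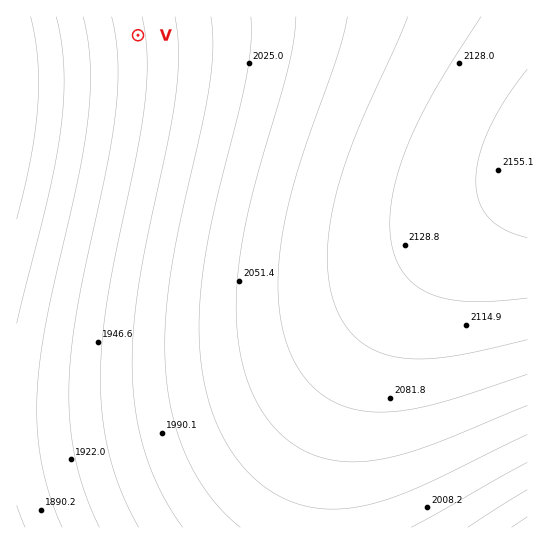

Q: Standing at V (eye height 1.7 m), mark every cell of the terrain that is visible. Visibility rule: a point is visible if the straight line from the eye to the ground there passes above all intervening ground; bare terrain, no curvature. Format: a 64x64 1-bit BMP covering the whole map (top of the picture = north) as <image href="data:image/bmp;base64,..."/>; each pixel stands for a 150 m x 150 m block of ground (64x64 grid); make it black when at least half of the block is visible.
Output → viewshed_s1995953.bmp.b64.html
<image width="64" height="64" href="data:image/bmp;base64,Qk0+AgAAAAAAAD4AAAAoAAAAQAAAAEAAAAABAAEAAAAAAAACAAATCwAAEwsAAAIAAAAAAAAA////AAAAAAAAAAAAAAAAAAAAAAAAAAAAAAAAAAAAAAAAAAAAAAAAAAAAAAAAAAAAAAAAAAAAAAAAAAAAAAAAAAAAAAAAAAAAAAAAAAAAAAAAAAAAAAAAAAAAAAAAAAAAAAAAAAAAAAAAAAAAAAAAAAAAAAAAAAAAAAAAAAAAAAAAAAAAAAAAAAAAAAAAAAAAAAAAAAAAAAAAAAAAAAAAAIAAAAAAAAAAwAAAAAAAAADgAAAAAAAAAPgAAAAAAAAA/AAAAAAAAAD/AAAAAAAAAP+AAAAAAAAA/+AAAAAAAAD/+AAAAAAAAP/8AAAAAAAA//8AAAAAAAD//8AAAAAAAP//4AAAAAAA///4AAAAAAD///wAAAAAAP///wAAAAAA////gAAAAAD////AAAAAAP///+AAAAAA////8AAAAAD////4AAAAAP////wAAAAA/////AAAAAD////+AAAAAP////8AAAAA/////wAAAAD/////AAAAAP////+AAAAA/////4AAAAD/////gAAAAP////+AAAAA/////wAAAAD/////AAAAAD////4AAAAAH////AAAAAAH///4AAAAAAP///AAAAAAAf//4AAAAAAA///AAAAAAAB//wAAAAAAAD/+AAAAAAAAP/wAAAAAAAA/+AAAAAAAAH/wAAAAAAAA//AAAAAAAA=="/>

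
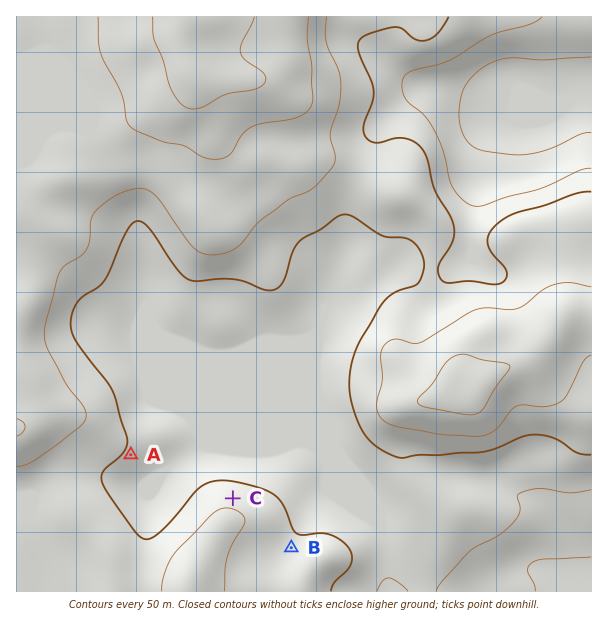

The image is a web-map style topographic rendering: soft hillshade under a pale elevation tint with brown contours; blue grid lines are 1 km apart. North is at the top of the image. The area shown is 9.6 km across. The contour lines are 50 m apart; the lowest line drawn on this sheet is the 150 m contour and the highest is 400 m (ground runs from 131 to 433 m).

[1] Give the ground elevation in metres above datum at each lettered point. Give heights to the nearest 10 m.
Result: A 240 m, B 260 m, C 280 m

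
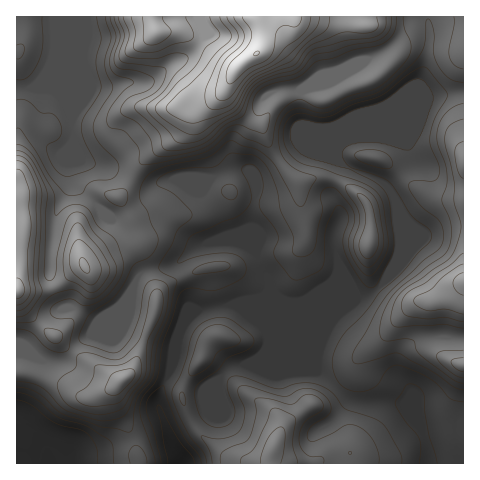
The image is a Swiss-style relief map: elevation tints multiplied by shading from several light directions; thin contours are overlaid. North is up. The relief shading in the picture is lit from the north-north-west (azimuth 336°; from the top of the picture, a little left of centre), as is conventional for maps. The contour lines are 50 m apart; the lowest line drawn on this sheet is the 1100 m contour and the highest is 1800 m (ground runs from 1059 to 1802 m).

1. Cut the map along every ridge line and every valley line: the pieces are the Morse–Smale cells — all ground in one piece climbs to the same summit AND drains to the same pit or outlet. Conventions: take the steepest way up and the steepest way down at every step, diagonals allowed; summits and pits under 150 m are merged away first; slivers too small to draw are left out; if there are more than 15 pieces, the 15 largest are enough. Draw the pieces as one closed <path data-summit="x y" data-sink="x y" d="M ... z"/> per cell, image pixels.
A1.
<path data-summit="257 53" data-sink="182 463" d="M463 16l-446 0-1 72 23 0 6 3-1 42 4 10 11 11 13-10-2 27 4 12 44 43 11 5 33-11 16 7 17 15 9 2-10 5-16 14 11 30 0 15-7 20 14-17 27-6 116 0 33-11 20-21 7-17 1-18-4-20 0-15-8-16 26-28-5-12-6-4-20-5-30 1 19-18 9-5 47-20 36-4z"/><path data-summit="17 290" data-sink="182 463" d="M39 88l-23 1 0 264 26 8-2 14-17 38-1 12 21 19 5 8 0 12 16 0 11-13 24-1 55-20 13-2-9-22 0-8 12-26 5-29 14-35 0-15-11-30 16-14 10-5-9-2-17-15-11-6-13 0-27 10-9-5-14-13-27-26-6-11-1-12 2-6 0-14-13 10-11-11-4-10 1-42z"/><path data-summit="463 281" data-sink="182 463" d="M463 93l-35 3-52 23-22 19 29 0 20 5 6 4 5 10-7 11-19 19 8 16 4 47-8 23-15 17-9 6-10 1-19 8-104 1 24 18 5 5 4 10 20 20 30 13 30 28 10 3 38-1 8 2 6 13 13 16 5 31 31-1 1-35 4-2z"/><path data-summit="273 447" data-sink="182 463" d="M235 305l-12 0-27 6-11 11-10 21-4 26-10 22-3 15 12 34 12 24 246-1 0-11-5-19-13-16-6-13-8-2-38 1-10-3-30-28-30-13-20-20-4-10-5-5z"/><path data-summit="257 53" data-sink="182 463" d="M166 429l-12 1-55 20-24 1-10 12 116 1 0-5-7-11z"/><path data-summit="257 53" data-sink="182 463" d="M19 353l-3 1 0 109 31 1 2-8-4-9-23-22 1-12 17-38 2-14z"/><path data-summit="257 53" data-sink="182 463" d="M463 427l-3 1 0 36 4-1z"/>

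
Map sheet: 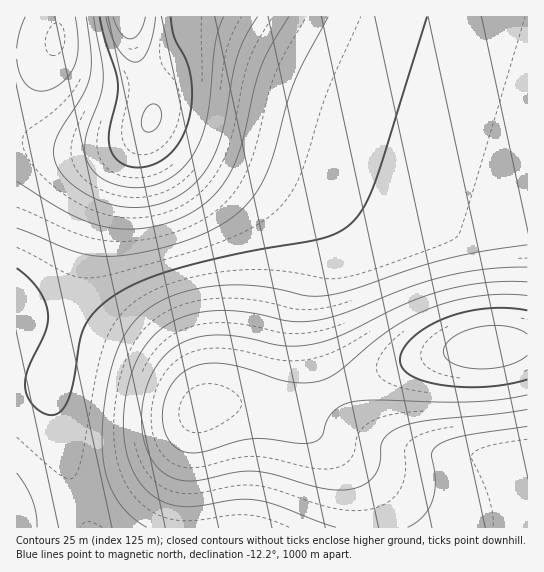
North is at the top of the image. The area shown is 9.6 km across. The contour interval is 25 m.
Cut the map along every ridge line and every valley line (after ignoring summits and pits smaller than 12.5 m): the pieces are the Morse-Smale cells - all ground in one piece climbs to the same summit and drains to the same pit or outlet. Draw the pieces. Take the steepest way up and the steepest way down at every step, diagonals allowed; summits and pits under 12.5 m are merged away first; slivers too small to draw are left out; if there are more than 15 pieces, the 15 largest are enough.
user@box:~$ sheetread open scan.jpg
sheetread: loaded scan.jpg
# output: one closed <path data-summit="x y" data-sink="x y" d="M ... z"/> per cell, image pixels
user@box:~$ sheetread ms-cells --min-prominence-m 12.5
<path data-summit="129 17" data-sink="489 347" d="M527 16l-398 1 4 30 19 51 0 24 43 29 79 40 20 14 14 17 8 21 0 24-7 32 2 26 9 42 11 26 50-22 53-16 40-7 54-3z"/><path data-summit="129 17" data-sink="202 409" d="M151 119l-7 14-31 37-18 41-11 34-12 58-21 76 0 19 4 21 16 59 16 48 2 2 280 0 0-13-5-22-17-31-30-29-20-13-17-7 14-1 37-19-11-26-9-42-2-26 7-32 0-24-8-21-14-17-20-14-88-46-31-20z"/><path data-summit="523 454" data-sink="489 347" d="M527 345l-53 3-40 7-53 16-50 23 13 21 14 14 15 10 20 8 29 6 40 4 61-2 2 11 0 35-2 26 4 1z"/><path data-summit="129 17" data-sink="489 347" d="M143 131l-17 10-27 7-37 0-41-11-5 1 1 249 26-3 9-7 20-74 12-58 11-34 18-41 31-37z"/><path data-summit="129 17" data-sink="57 39" d="M129 16l-113 1 1 120 45 11 37 0 27-7 11-5 11-10 5-13 0-8-20-58z"/><path data-summit="523 454" data-sink="202 409" d="M330 393l-36 19-11 2 14 6 20 13 30 29 17 31 6 35 153-1 2-26 0-35-2-11-61 2-40-4-29-6-20-8-15-10-14-14z"/><path data-summit="129 17" data-sink="17 523" d="M50 380l-12 5-22 2 0 140 71 1-27-87-9-43z"/>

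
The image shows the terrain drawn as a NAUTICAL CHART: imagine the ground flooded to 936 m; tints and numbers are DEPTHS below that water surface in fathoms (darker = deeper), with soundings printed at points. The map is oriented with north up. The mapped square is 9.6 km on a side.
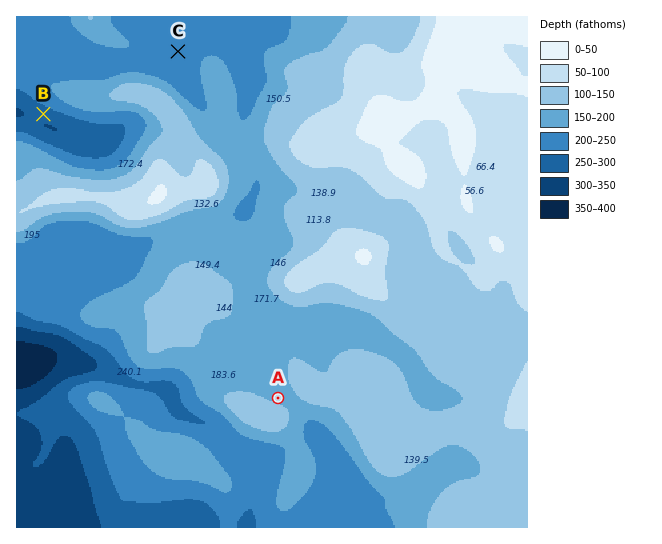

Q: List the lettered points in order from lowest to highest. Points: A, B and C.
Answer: B C A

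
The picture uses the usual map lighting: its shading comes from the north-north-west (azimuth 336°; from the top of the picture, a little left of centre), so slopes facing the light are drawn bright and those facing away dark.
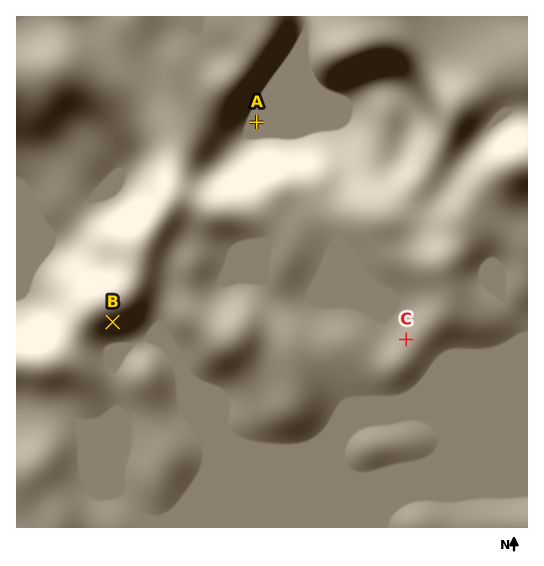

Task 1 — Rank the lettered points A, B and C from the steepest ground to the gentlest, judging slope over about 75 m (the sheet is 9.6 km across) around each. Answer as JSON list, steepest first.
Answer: ["B", "C", "A"]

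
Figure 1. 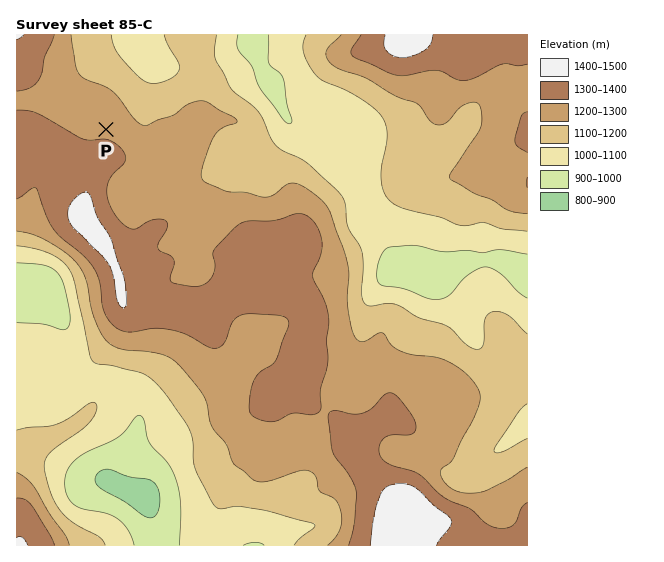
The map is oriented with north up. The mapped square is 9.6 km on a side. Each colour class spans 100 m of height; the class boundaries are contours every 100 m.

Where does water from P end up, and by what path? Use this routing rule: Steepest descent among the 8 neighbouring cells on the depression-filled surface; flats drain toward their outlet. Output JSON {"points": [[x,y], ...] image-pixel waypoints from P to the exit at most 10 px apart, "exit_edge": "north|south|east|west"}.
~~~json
{"points": [[106, 129], [117, 119], [127, 108], [138, 97], [146, 87], [149, 76], [149, 65], [149, 55], [142, 44], [139, 35]], "exit_edge": "north"}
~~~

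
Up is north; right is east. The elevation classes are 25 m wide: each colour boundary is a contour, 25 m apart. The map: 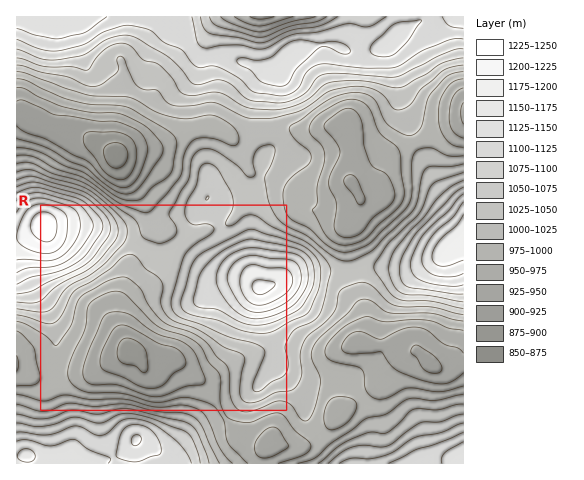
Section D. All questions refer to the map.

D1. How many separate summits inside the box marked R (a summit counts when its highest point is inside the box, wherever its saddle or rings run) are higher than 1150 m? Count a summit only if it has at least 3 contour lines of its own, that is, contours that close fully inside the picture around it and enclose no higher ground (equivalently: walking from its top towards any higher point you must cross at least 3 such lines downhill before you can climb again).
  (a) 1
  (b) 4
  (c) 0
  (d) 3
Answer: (a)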